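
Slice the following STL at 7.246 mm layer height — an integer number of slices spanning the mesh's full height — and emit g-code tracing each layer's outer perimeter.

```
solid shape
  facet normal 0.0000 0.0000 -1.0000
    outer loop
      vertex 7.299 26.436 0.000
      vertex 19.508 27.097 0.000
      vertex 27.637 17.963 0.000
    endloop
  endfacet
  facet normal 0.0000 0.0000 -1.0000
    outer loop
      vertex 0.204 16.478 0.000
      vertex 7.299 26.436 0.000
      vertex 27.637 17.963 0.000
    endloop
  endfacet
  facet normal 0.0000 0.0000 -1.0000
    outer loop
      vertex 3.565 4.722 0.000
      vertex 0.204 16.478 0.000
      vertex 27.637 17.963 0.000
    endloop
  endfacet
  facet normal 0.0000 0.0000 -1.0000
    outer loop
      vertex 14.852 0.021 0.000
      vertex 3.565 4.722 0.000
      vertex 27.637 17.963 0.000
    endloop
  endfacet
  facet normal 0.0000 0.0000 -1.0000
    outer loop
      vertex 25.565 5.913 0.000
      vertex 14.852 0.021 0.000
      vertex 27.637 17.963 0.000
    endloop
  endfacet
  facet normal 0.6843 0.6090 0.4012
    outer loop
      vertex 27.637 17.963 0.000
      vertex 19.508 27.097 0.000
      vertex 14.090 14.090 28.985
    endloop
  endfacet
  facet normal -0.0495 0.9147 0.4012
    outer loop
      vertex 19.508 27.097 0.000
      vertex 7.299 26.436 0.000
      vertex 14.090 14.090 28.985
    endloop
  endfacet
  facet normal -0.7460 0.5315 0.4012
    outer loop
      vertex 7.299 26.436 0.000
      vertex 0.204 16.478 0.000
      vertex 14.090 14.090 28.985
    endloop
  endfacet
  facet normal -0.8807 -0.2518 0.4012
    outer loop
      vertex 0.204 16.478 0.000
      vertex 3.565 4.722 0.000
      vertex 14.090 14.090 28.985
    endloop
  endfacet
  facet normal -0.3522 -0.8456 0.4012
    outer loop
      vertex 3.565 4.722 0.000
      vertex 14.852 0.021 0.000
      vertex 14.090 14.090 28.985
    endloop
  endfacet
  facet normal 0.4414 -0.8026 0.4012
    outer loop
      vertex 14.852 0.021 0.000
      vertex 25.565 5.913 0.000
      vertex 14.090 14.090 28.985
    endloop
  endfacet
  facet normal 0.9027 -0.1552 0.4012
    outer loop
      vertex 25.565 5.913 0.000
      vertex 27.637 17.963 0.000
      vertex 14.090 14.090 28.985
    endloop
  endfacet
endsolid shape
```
; perimeter-only toolpath
G21 ; units = mm
G90 ; absolute positioning
G28 ; home
; layer 1
G0 Z7.246
G0 X24.250 Y16.995
G1 X18.154 Y23.845
G1 X8.997 Y23.349
G1 X3.675 Y15.881
G1 X6.196 Y7.064
G1 X14.662 Y3.538
G1 X22.696 Y7.957
G1 X24.250 Y16.995
; layer 2
G0 Z14.492
G0 X20.864 Y16.026
G1 X16.799 Y20.593
G1 X10.694 Y20.263
G1 X7.147 Y15.284
G1 X8.828 Y9.406
G1 X14.471 Y7.056
G1 X19.828 Y10.002
G1 X20.864 Y16.026
; layer 3
G0 Z21.739
G0 X17.477 Y15.058
G1 X15.444 Y17.342
G1 X12.392 Y17.176
G1 X10.618 Y14.687
G1 X11.459 Y11.748
G1 X14.280 Y10.573
G1 X16.959 Y12.046
G1 X17.477 Y15.058
M2 ; end

The solid is a regular 7-sided pyramid, base circumscribed radius ≈ 14.1 mm, apex at z ≈ 29 mm. Slicing at Δz = 7.246 mm — 4 equal slices spanning the solid's height, so layer i sits at z = i·h/4 — gives 3 non-empty perimeters. Each is a 7-segment closed polygon; G0 lifts to the layer z and rapids to the start vertex, then G1 traces the edges. The cross-section shrinks linearly with z (the slice at the apex is degenerate and omitted).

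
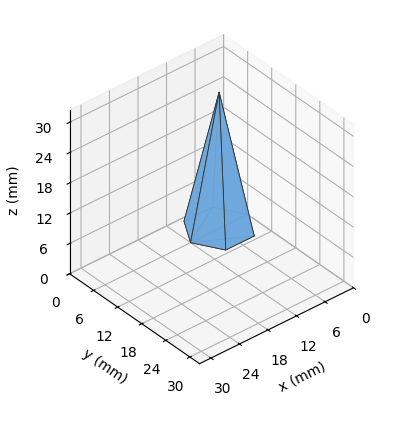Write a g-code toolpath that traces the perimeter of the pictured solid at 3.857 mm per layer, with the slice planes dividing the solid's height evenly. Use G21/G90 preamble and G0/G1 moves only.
Reading the render: the shape is a regular 6-sided pyramid, base circumscribed radius ≈ 6 mm, apex at z ≈ 27 mm (dimensions read to the nearest mm from the axis ticks). For the g-code, the solid's height is divided into equal slices at the stated Δz and each level perimeter traced with G1 moves after a G0 lift.

; perimeter-only toolpath
G21 ; units = mm
G90 ; absolute positioning
G28 ; home
; layer 1
G0 Z3.857
G0 X11.143 Y6.000
G1 X8.571 Y10.454
G1 X3.429 Y10.454
G1 X0.857 Y6.000
G1 X3.429 Y1.546
G1 X8.571 Y1.546
G1 X11.143 Y6.000
; layer 2
G0 Z7.714
G0 X10.286 Y6.000
G1 X8.143 Y9.711
G1 X3.857 Y9.711
G1 X1.714 Y6.000
G1 X3.857 Y2.289
G1 X8.143 Y2.289
G1 X10.286 Y6.000
; layer 3
G0 Z11.571
G0 X9.429 Y6.000
G1 X7.714 Y8.969
G1 X4.286 Y8.969
G1 X2.571 Y6.000
G1 X4.286 Y3.031
G1 X7.714 Y3.031
G1 X9.429 Y6.000
; layer 4
G0 Z15.429
G0 X8.571 Y6.000
G1 X7.286 Y8.227
G1 X4.714 Y8.227
G1 X3.429 Y6.000
G1 X4.714 Y3.773
G1 X7.286 Y3.773
G1 X8.571 Y6.000
; layer 5
G0 Z19.286
G0 X7.714 Y6.000
G1 X6.857 Y7.485
G1 X5.143 Y7.485
G1 X4.286 Y6.000
G1 X5.143 Y4.515
G1 X6.857 Y4.515
G1 X7.714 Y6.000
; layer 6
G0 Z23.143
G0 X6.857 Y6.000
G1 X6.429 Y6.742
G1 X5.571 Y6.742
G1 X5.143 Y6.000
G1 X5.571 Y5.258
G1 X6.429 Y5.258
G1 X6.857 Y6.000
M2 ; end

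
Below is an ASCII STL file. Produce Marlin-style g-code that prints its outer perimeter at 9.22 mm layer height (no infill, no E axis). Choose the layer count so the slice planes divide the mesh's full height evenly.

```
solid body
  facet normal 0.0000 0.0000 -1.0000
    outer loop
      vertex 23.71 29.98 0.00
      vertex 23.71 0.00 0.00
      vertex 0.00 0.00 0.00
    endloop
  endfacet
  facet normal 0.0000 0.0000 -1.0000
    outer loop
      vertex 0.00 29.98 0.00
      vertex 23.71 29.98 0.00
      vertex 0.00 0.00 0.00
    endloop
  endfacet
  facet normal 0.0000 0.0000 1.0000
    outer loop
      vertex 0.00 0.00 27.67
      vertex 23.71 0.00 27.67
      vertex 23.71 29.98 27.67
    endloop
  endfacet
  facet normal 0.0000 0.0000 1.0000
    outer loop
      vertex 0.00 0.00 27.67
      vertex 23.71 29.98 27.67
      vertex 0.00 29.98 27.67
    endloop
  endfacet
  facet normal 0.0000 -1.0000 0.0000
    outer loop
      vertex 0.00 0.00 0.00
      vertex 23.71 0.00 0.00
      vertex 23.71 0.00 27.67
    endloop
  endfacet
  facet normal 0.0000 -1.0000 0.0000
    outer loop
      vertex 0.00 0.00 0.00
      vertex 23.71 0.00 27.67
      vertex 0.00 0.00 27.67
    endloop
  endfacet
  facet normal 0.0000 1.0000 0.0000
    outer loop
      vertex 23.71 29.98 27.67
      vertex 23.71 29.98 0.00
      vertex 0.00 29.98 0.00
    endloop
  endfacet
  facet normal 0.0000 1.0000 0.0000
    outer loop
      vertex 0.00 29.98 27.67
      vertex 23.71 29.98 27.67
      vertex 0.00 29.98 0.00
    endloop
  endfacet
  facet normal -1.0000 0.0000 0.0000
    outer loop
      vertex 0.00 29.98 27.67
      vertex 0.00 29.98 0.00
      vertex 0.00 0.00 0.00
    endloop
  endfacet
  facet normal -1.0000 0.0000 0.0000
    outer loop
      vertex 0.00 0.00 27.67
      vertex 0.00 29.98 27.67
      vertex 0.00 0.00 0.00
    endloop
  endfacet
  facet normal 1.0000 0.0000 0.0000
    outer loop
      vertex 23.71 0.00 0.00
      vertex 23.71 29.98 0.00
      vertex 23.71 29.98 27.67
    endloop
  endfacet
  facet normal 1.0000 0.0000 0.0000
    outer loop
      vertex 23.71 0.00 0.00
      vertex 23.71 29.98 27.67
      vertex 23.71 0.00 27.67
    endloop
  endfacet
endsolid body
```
; perimeter-only toolpath
G21 ; units = mm
G90 ; absolute positioning
G28 ; home
; layer 1
G0 Z9.22
G0 X0.00 Y0.00
G1 X23.71 Y0.00
G1 X23.71 Y29.98
G1 X0.00 Y29.98
G1 X0.00 Y0.00
; layer 2
G0 Z18.45
G0 X0.00 Y0.00
G1 X23.71 Y0.00
G1 X23.71 Y29.98
G1 X0.00 Y29.98
G1 X0.00 Y0.00
; layer 3
G0 Z27.67
G0 X0.00 Y0.00
G1 X23.71 Y0.00
G1 X23.71 Y29.98
G1 X0.00 Y29.98
G1 X0.00 Y0.00
M2 ; end

The solid is a rectangular box, roughly 23.7 × 30 mm footprint and 27.7 mm tall. Slicing at Δz = 9.22 mm — 3 equal slices spanning the solid's height, so layer i sits at z = i·h/3 — gives 3 non-empty perimeters. Each is a 4-segment closed polygon; G0 lifts to the layer z and rapids to the start vertex, then G1 traces the edges.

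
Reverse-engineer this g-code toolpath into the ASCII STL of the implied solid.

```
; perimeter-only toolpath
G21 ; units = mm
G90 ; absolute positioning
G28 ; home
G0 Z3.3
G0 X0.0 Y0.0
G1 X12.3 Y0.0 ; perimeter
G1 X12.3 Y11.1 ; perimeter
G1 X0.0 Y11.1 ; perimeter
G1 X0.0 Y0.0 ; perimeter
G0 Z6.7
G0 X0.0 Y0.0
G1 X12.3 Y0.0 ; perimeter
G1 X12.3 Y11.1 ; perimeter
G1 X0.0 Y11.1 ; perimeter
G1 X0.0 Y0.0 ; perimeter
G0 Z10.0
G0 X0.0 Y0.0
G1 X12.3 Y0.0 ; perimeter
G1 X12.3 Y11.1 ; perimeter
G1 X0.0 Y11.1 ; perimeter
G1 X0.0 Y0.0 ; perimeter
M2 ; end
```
solid part
  facet normal 0.0000 0.0000 -1.0000
    outer loop
      vertex 12.3 11.1 0.0
      vertex 12.3 0.0 0.0
      vertex 0.0 0.0 0.0
    endloop
  endfacet
  facet normal 0.0000 0.0000 -1.0000
    outer loop
      vertex 0.0 11.1 0.0
      vertex 12.3 11.1 0.0
      vertex 0.0 0.0 0.0
    endloop
  endfacet
  facet normal 0.0000 0.0000 1.0000
    outer loop
      vertex 0.0 0.0 10.0
      vertex 12.3 0.0 10.0
      vertex 12.3 11.1 10.0
    endloop
  endfacet
  facet normal 0.0000 0.0000 1.0000
    outer loop
      vertex 0.0 0.0 10.0
      vertex 12.3 11.1 10.0
      vertex 0.0 11.1 10.0
    endloop
  endfacet
  facet normal 0.0000 -1.0000 0.0000
    outer loop
      vertex 0.0 0.0 0.0
      vertex 12.3 0.0 0.0
      vertex 12.3 0.0 10.0
    endloop
  endfacet
  facet normal 0.0000 -1.0000 0.0000
    outer loop
      vertex 0.0 0.0 0.0
      vertex 12.3 0.0 10.0
      vertex 0.0 0.0 10.0
    endloop
  endfacet
  facet normal 0.0000 1.0000 0.0000
    outer loop
      vertex 12.3 11.1 10.0
      vertex 12.3 11.1 0.0
      vertex 0.0 11.1 0.0
    endloop
  endfacet
  facet normal 0.0000 1.0000 0.0000
    outer loop
      vertex 0.0 11.1 10.0
      vertex 12.3 11.1 10.0
      vertex 0.0 11.1 0.0
    endloop
  endfacet
  facet normal -1.0000 0.0000 0.0000
    outer loop
      vertex 0.0 11.1 10.0
      vertex 0.0 11.1 0.0
      vertex 0.0 0.0 0.0
    endloop
  endfacet
  facet normal -1.0000 0.0000 0.0000
    outer loop
      vertex 0.0 0.0 10.0
      vertex 0.0 11.1 10.0
      vertex 0.0 0.0 0.0
    endloop
  endfacet
  facet normal 1.0000 0.0000 0.0000
    outer loop
      vertex 12.3 0.0 0.0
      vertex 12.3 11.1 0.0
      vertex 12.3 11.1 10.0
    endloop
  endfacet
  facet normal 1.0000 0.0000 0.0000
    outer loop
      vertex 12.3 0.0 0.0
      vertex 12.3 11.1 10.0
      vertex 12.3 0.0 10.0
    endloop
  endfacet
endsolid part

The G0 Z moves step by Δz≈3.3 mm. Every layer's G1 loop is the same polygon, so the solid is a straight extrusion of it from z=0 to z≈10. Closing with flat bottom and top caps and triangulating gives 12 facets — a rectangular box, roughly 12.3 × 11.1 mm footprint and 10 mm tall.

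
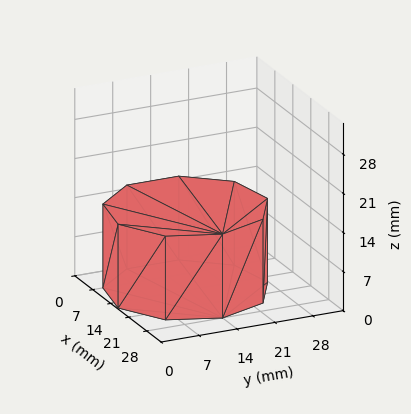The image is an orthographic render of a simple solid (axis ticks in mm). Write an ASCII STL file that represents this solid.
Reading the render: the shape is a regular 9-sided prism (a cylinder approximated with 9 flat sides), circumscribed radius ≈ 14 mm, height ≈ 15 mm (dimensions read to the nearest mm from the axis ticks). For the STL, each face is triangulated and given an outward normal.

solid part
  facet normal 0.0000 0.0000 -1.0000
    outer loop
      vertex 16.43 27.79 0.00
      vertex 24.72 23.00 0.00
      vertex 28.00 14.00 0.00
    endloop
  endfacet
  facet normal 0.0000 0.0000 -1.0000
    outer loop
      vertex 7.00 26.12 0.00
      vertex 16.43 27.79 0.00
      vertex 28.00 14.00 0.00
    endloop
  endfacet
  facet normal 0.0000 0.0000 -1.0000
    outer loop
      vertex 0.84 18.79 0.00
      vertex 7.00 26.12 0.00
      vertex 28.00 14.00 0.00
    endloop
  endfacet
  facet normal 0.0000 0.0000 -1.0000
    outer loop
      vertex 0.84 9.21 0.00
      vertex 0.84 18.79 0.00
      vertex 28.00 14.00 0.00
    endloop
  endfacet
  facet normal 0.0000 0.0000 -1.0000
    outer loop
      vertex 7.00 1.88 0.00
      vertex 0.84 9.21 0.00
      vertex 28.00 14.00 0.00
    endloop
  endfacet
  facet normal 0.0000 0.0000 -1.0000
    outer loop
      vertex 16.43 0.21 0.00
      vertex 7.00 1.88 0.00
      vertex 28.00 14.00 0.00
    endloop
  endfacet
  facet normal 0.0000 0.0000 -1.0000
    outer loop
      vertex 24.72 5.00 0.00
      vertex 16.43 0.21 0.00
      vertex 28.00 14.00 0.00
    endloop
  endfacet
  facet normal 0.0000 0.0000 1.0000
    outer loop
      vertex 28.00 14.00 15.00
      vertex 24.72 23.00 15.00
      vertex 16.43 27.79 15.00
    endloop
  endfacet
  facet normal 0.0000 0.0000 1.0000
    outer loop
      vertex 28.00 14.00 15.00
      vertex 16.43 27.79 15.00
      vertex 7.00 26.12 15.00
    endloop
  endfacet
  facet normal 0.0000 0.0000 1.0000
    outer loop
      vertex 28.00 14.00 15.00
      vertex 7.00 26.12 15.00
      vertex 0.84 18.79 15.00
    endloop
  endfacet
  facet normal 0.0000 0.0000 1.0000
    outer loop
      vertex 28.00 14.00 15.00
      vertex 0.84 18.79 15.00
      vertex 0.84 9.21 15.00
    endloop
  endfacet
  facet normal 0.0000 0.0000 1.0000
    outer loop
      vertex 28.00 14.00 15.00
      vertex 0.84 9.21 15.00
      vertex 7.00 1.88 15.00
    endloop
  endfacet
  facet normal 0.0000 0.0000 1.0000
    outer loop
      vertex 28.00 14.00 15.00
      vertex 7.00 1.88 15.00
      vertex 16.43 0.21 15.00
    endloop
  endfacet
  facet normal 0.0000 0.0000 1.0000
    outer loop
      vertex 28.00 14.00 15.00
      vertex 16.43 0.21 15.00
      vertex 24.72 5.00 15.00
    endloop
  endfacet
  facet normal 0.9395 0.3424 0.0000
    outer loop
      vertex 28.00 14.00 0.00
      vertex 24.72 23.00 0.00
      vertex 24.72 23.00 15.00
    endloop
  endfacet
  facet normal 0.9395 0.3424 0.0000
    outer loop
      vertex 28.00 14.00 0.00
      vertex 24.72 23.00 15.00
      vertex 28.00 14.00 15.00
    endloop
  endfacet
  facet normal 0.5003 0.8659 0.0000
    outer loop
      vertex 24.72 23.00 0.00
      vertex 16.43 27.79 0.00
      vertex 16.43 27.79 15.00
    endloop
  endfacet
  facet normal 0.5003 0.8659 0.0000
    outer loop
      vertex 24.72 23.00 0.00
      vertex 16.43 27.79 15.00
      vertex 24.72 23.00 15.00
    endloop
  endfacet
  facet normal -0.1744 0.9847 0.0000
    outer loop
      vertex 16.43 27.79 0.00
      vertex 7.00 26.12 0.00
      vertex 7.00 26.12 15.00
    endloop
  endfacet
  facet normal -0.1744 0.9847 0.0000
    outer loop
      vertex 16.43 27.79 0.00
      vertex 7.00 26.12 15.00
      vertex 16.43 27.79 15.00
    endloop
  endfacet
  facet normal -0.7656 0.6434 0.0000
    outer loop
      vertex 7.00 26.12 0.00
      vertex 0.84 18.79 0.00
      vertex 0.84 18.79 15.00
    endloop
  endfacet
  facet normal -0.7656 0.6434 0.0000
    outer loop
      vertex 7.00 26.12 0.00
      vertex 0.84 18.79 15.00
      vertex 7.00 26.12 15.00
    endloop
  endfacet
  facet normal -1.0000 0.0000 0.0000
    outer loop
      vertex 0.84 18.79 0.00
      vertex 0.84 9.21 0.00
      vertex 0.84 9.21 15.00
    endloop
  endfacet
  facet normal -1.0000 0.0000 0.0000
    outer loop
      vertex 0.84 18.79 0.00
      vertex 0.84 9.21 15.00
      vertex 0.84 18.79 15.00
    endloop
  endfacet
  facet normal -0.7656 -0.6434 0.0000
    outer loop
      vertex 0.84 9.21 0.00
      vertex 7.00 1.88 0.00
      vertex 7.00 1.88 15.00
    endloop
  endfacet
  facet normal -0.7656 -0.6434 0.0000
    outer loop
      vertex 0.84 9.21 0.00
      vertex 7.00 1.88 15.00
      vertex 0.84 9.21 15.00
    endloop
  endfacet
  facet normal -0.1744 -0.9847 0.0000
    outer loop
      vertex 7.00 1.88 0.00
      vertex 16.43 0.21 0.00
      vertex 16.43 0.21 15.00
    endloop
  endfacet
  facet normal -0.1744 -0.9847 0.0000
    outer loop
      vertex 7.00 1.88 0.00
      vertex 16.43 0.21 15.00
      vertex 7.00 1.88 15.00
    endloop
  endfacet
  facet normal 0.5003 -0.8659 0.0000
    outer loop
      vertex 16.43 0.21 0.00
      vertex 24.72 5.00 0.00
      vertex 24.72 5.00 15.00
    endloop
  endfacet
  facet normal 0.5003 -0.8659 0.0000
    outer loop
      vertex 16.43 0.21 0.00
      vertex 24.72 5.00 15.00
      vertex 16.43 0.21 15.00
    endloop
  endfacet
  facet normal 0.9395 -0.3424 0.0000
    outer loop
      vertex 24.72 5.00 0.00
      vertex 28.00 14.00 0.00
      vertex 28.00 14.00 15.00
    endloop
  endfacet
  facet normal 0.9395 -0.3424 0.0000
    outer loop
      vertex 24.72 5.00 0.00
      vertex 28.00 14.00 15.00
      vertex 24.72 5.00 15.00
    endloop
  endfacet
endsolid part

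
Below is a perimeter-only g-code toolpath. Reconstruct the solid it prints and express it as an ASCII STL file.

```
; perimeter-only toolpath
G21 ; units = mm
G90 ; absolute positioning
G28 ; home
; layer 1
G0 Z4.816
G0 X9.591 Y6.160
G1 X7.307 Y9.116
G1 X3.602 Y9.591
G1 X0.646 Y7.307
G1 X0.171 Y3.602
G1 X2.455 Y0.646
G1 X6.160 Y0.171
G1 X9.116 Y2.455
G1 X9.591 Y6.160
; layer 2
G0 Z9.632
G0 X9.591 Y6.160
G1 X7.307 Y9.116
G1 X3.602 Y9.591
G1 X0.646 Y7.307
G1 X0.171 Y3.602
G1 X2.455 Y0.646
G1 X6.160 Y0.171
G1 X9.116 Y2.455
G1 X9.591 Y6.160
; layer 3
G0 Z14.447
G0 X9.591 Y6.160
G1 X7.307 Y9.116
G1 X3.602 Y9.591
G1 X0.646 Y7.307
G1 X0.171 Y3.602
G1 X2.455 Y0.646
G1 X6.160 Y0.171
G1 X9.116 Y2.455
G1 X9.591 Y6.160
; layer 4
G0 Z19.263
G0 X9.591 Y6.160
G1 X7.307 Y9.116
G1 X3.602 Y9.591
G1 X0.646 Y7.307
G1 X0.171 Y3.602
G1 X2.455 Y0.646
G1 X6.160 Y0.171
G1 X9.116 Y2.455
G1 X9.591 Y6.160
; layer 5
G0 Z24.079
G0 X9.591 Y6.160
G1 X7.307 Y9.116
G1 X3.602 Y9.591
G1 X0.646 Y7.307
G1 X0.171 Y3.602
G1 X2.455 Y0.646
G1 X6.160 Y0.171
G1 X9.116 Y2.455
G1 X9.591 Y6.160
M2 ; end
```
solid part
  facet normal 0.0000 0.0000 -1.0000
    outer loop
      vertex 3.602 9.591 0.000
      vertex 7.307 9.116 0.000
      vertex 9.591 6.160 0.000
    endloop
  endfacet
  facet normal 0.0000 0.0000 -1.0000
    outer loop
      vertex 0.646 7.307 0.000
      vertex 3.602 9.591 0.000
      vertex 9.591 6.160 0.000
    endloop
  endfacet
  facet normal 0.0000 0.0000 -1.0000
    outer loop
      vertex 0.171 3.602 0.000
      vertex 0.646 7.307 0.000
      vertex 9.591 6.160 0.000
    endloop
  endfacet
  facet normal 0.0000 0.0000 -1.0000
    outer loop
      vertex 2.455 0.646 0.000
      vertex 0.171 3.602 0.000
      vertex 9.591 6.160 0.000
    endloop
  endfacet
  facet normal 0.0000 0.0000 -1.0000
    outer loop
      vertex 6.160 0.171 0.000
      vertex 2.455 0.646 0.000
      vertex 9.591 6.160 0.000
    endloop
  endfacet
  facet normal 0.0000 0.0000 -1.0000
    outer loop
      vertex 9.116 2.455 0.000
      vertex 6.160 0.171 0.000
      vertex 9.591 6.160 0.000
    endloop
  endfacet
  facet normal 0.0000 0.0000 1.0000
    outer loop
      vertex 9.591 6.160 24.079
      vertex 7.307 9.116 24.079
      vertex 3.602 9.591 24.079
    endloop
  endfacet
  facet normal 0.0000 0.0000 1.0000
    outer loop
      vertex 9.591 6.160 24.079
      vertex 3.602 9.591 24.079
      vertex 0.646 7.307 24.079
    endloop
  endfacet
  facet normal 0.0000 0.0000 1.0000
    outer loop
      vertex 9.591 6.160 24.079
      vertex 0.646 7.307 24.079
      vertex 0.171 3.602 24.079
    endloop
  endfacet
  facet normal 0.0000 0.0000 1.0000
    outer loop
      vertex 9.591 6.160 24.079
      vertex 0.171 3.602 24.079
      vertex 2.455 0.646 24.079
    endloop
  endfacet
  facet normal 0.0000 0.0000 1.0000
    outer loop
      vertex 9.591 6.160 24.079
      vertex 2.455 0.646 24.079
      vertex 6.160 0.171 24.079
    endloop
  endfacet
  facet normal 0.0000 0.0000 1.0000
    outer loop
      vertex 9.591 6.160 24.079
      vertex 6.160 0.171 24.079
      vertex 9.116 2.455 24.079
    endloop
  endfacet
  facet normal 0.7913 0.6114 0.0000
    outer loop
      vertex 9.591 6.160 0.000
      vertex 7.307 9.116 0.000
      vertex 7.307 9.116 24.079
    endloop
  endfacet
  facet normal 0.7913 0.6114 0.0000
    outer loop
      vertex 9.591 6.160 0.000
      vertex 7.307 9.116 24.079
      vertex 9.591 6.160 24.079
    endloop
  endfacet
  facet normal 0.1272 0.9919 0.0000
    outer loop
      vertex 7.307 9.116 0.000
      vertex 3.602 9.591 0.000
      vertex 3.602 9.591 24.079
    endloop
  endfacet
  facet normal 0.1272 0.9919 0.0000
    outer loop
      vertex 7.307 9.116 0.000
      vertex 3.602 9.591 24.079
      vertex 7.307 9.116 24.079
    endloop
  endfacet
  facet normal -0.6114 0.7913 0.0000
    outer loop
      vertex 3.602 9.591 0.000
      vertex 0.646 7.307 0.000
      vertex 0.646 7.307 24.079
    endloop
  endfacet
  facet normal -0.6114 0.7913 0.0000
    outer loop
      vertex 3.602 9.591 0.000
      vertex 0.646 7.307 24.079
      vertex 3.602 9.591 24.079
    endloop
  endfacet
  facet normal -0.9919 0.1272 0.0000
    outer loop
      vertex 0.646 7.307 0.000
      vertex 0.171 3.602 0.000
      vertex 0.171 3.602 24.079
    endloop
  endfacet
  facet normal -0.9919 0.1272 0.0000
    outer loop
      vertex 0.646 7.307 0.000
      vertex 0.171 3.602 24.079
      vertex 0.646 7.307 24.079
    endloop
  endfacet
  facet normal -0.7913 -0.6114 0.0000
    outer loop
      vertex 0.171 3.602 0.000
      vertex 2.455 0.646 0.000
      vertex 2.455 0.646 24.079
    endloop
  endfacet
  facet normal -0.7913 -0.6114 0.0000
    outer loop
      vertex 0.171 3.602 0.000
      vertex 2.455 0.646 24.079
      vertex 0.171 3.602 24.079
    endloop
  endfacet
  facet normal -0.1272 -0.9919 0.0000
    outer loop
      vertex 2.455 0.646 0.000
      vertex 6.160 0.171 0.000
      vertex 6.160 0.171 24.079
    endloop
  endfacet
  facet normal -0.1272 -0.9919 0.0000
    outer loop
      vertex 2.455 0.646 0.000
      vertex 6.160 0.171 24.079
      vertex 2.455 0.646 24.079
    endloop
  endfacet
  facet normal 0.6114 -0.7913 0.0000
    outer loop
      vertex 6.160 0.171 0.000
      vertex 9.116 2.455 0.000
      vertex 9.116 2.455 24.079
    endloop
  endfacet
  facet normal 0.6114 -0.7913 0.0000
    outer loop
      vertex 6.160 0.171 0.000
      vertex 9.116 2.455 24.079
      vertex 6.160 0.171 24.079
    endloop
  endfacet
  facet normal 0.9919 -0.1272 0.0000
    outer loop
      vertex 9.116 2.455 0.000
      vertex 9.591 6.160 0.000
      vertex 9.591 6.160 24.079
    endloop
  endfacet
  facet normal 0.9919 -0.1272 0.0000
    outer loop
      vertex 9.116 2.455 0.000
      vertex 9.591 6.160 24.079
      vertex 9.116 2.455 24.079
    endloop
  endfacet
endsolid part

The G0 Z moves step by Δz≈4.816 mm. Every layer's G1 loop is the same polygon, so the solid is a straight extrusion of it from z=0 to z≈24.1. Closing with flat bottom and top caps and triangulating gives 28 facets — a regular 8-sided prism (a cylinder approximated with 8 flat sides), circumscribed radius ≈ 4.88 mm, height ≈ 24.1 mm.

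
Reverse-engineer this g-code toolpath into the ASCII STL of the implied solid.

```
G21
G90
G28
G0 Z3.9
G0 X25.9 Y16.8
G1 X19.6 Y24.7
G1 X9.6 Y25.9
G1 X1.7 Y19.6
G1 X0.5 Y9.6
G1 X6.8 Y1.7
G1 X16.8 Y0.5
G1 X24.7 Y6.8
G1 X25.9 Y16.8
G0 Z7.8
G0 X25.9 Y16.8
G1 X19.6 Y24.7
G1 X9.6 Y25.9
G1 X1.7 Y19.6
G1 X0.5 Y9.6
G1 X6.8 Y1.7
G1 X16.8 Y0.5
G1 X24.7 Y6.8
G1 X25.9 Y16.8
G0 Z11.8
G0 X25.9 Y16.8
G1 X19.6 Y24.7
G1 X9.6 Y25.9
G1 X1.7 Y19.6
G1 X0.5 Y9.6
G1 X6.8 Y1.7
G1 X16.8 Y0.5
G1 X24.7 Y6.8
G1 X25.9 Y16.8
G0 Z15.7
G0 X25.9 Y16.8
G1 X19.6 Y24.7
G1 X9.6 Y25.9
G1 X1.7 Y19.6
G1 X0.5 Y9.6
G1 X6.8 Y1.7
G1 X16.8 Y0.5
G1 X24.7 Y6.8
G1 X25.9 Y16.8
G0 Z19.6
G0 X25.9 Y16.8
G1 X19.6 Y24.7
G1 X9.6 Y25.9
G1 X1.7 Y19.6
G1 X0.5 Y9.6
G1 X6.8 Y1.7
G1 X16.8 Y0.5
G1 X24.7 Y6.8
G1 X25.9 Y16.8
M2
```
solid part
  facet normal 0.0000 0.0000 -1.0000
    outer loop
      vertex 9.6 25.9 0.0
      vertex 19.6 24.7 0.0
      vertex 25.9 16.8 0.0
    endloop
  endfacet
  facet normal 0.0000 0.0000 -1.0000
    outer loop
      vertex 1.7 19.6 0.0
      vertex 9.6 25.9 0.0
      vertex 25.9 16.8 0.0
    endloop
  endfacet
  facet normal 0.0000 0.0000 -1.0000
    outer loop
      vertex 0.5 9.6 0.0
      vertex 1.7 19.6 0.0
      vertex 25.9 16.8 0.0
    endloop
  endfacet
  facet normal 0.0000 0.0000 -1.0000
    outer loop
      vertex 6.8 1.7 0.0
      vertex 0.5 9.6 0.0
      vertex 25.9 16.8 0.0
    endloop
  endfacet
  facet normal 0.0000 0.0000 -1.0000
    outer loop
      vertex 16.8 0.5 0.0
      vertex 6.8 1.7 0.0
      vertex 25.9 16.8 0.0
    endloop
  endfacet
  facet normal 0.0000 0.0000 -1.0000
    outer loop
      vertex 24.7 6.8 0.0
      vertex 16.8 0.5 0.0
      vertex 25.9 16.8 0.0
    endloop
  endfacet
  facet normal 0.0000 0.0000 1.0000
    outer loop
      vertex 25.9 16.8 19.6
      vertex 19.6 24.7 19.6
      vertex 9.6 25.9 19.6
    endloop
  endfacet
  facet normal 0.0000 0.0000 1.0000
    outer loop
      vertex 25.9 16.8 19.6
      vertex 9.6 25.9 19.6
      vertex 1.7 19.6 19.6
    endloop
  endfacet
  facet normal 0.0000 0.0000 1.0000
    outer loop
      vertex 25.9 16.8 19.6
      vertex 1.7 19.6 19.6
      vertex 0.5 9.6 19.6
    endloop
  endfacet
  facet normal 0.0000 0.0000 1.0000
    outer loop
      vertex 25.9 16.8 19.6
      vertex 0.5 9.6 19.6
      vertex 6.8 1.7 19.6
    endloop
  endfacet
  facet normal 0.0000 0.0000 1.0000
    outer loop
      vertex 25.9 16.8 19.6
      vertex 6.8 1.7 19.6
      vertex 16.8 0.5 19.6
    endloop
  endfacet
  facet normal 0.0000 0.0000 1.0000
    outer loop
      vertex 25.9 16.8 19.6
      vertex 16.8 0.5 19.6
      vertex 24.7 6.8 19.6
    endloop
  endfacet
  facet normal 0.7818 0.6235 0.0000
    outer loop
      vertex 25.9 16.8 0.0
      vertex 19.6 24.7 0.0
      vertex 19.6 24.7 19.6
    endloop
  endfacet
  facet normal 0.7818 0.6235 0.0000
    outer loop
      vertex 25.9 16.8 0.0
      vertex 19.6 24.7 19.6
      vertex 25.9 16.8 19.6
    endloop
  endfacet
  facet normal 0.1191 0.9929 0.0000
    outer loop
      vertex 19.6 24.7 0.0
      vertex 9.6 25.9 0.0
      vertex 9.6 25.9 19.6
    endloop
  endfacet
  facet normal 0.1191 0.9929 0.0000
    outer loop
      vertex 19.6 24.7 0.0
      vertex 9.6 25.9 19.6
      vertex 19.6 24.7 19.6
    endloop
  endfacet
  facet normal -0.6235 0.7818 0.0000
    outer loop
      vertex 9.6 25.9 0.0
      vertex 1.7 19.6 0.0
      vertex 1.7 19.6 19.6
    endloop
  endfacet
  facet normal -0.6235 0.7818 0.0000
    outer loop
      vertex 9.6 25.9 0.0
      vertex 1.7 19.6 19.6
      vertex 9.6 25.9 19.6
    endloop
  endfacet
  facet normal -0.9929 0.1191 0.0000
    outer loop
      vertex 1.7 19.6 0.0
      vertex 0.5 9.6 0.0
      vertex 0.5 9.6 19.6
    endloop
  endfacet
  facet normal -0.9929 0.1191 0.0000
    outer loop
      vertex 1.7 19.6 0.0
      vertex 0.5 9.6 19.6
      vertex 1.7 19.6 19.6
    endloop
  endfacet
  facet normal -0.7818 -0.6235 0.0000
    outer loop
      vertex 0.5 9.6 0.0
      vertex 6.8 1.7 0.0
      vertex 6.8 1.7 19.6
    endloop
  endfacet
  facet normal -0.7818 -0.6235 0.0000
    outer loop
      vertex 0.5 9.6 0.0
      vertex 6.8 1.7 19.6
      vertex 0.5 9.6 19.6
    endloop
  endfacet
  facet normal -0.1191 -0.9929 0.0000
    outer loop
      vertex 6.8 1.7 0.0
      vertex 16.8 0.5 0.0
      vertex 16.8 0.5 19.6
    endloop
  endfacet
  facet normal -0.1191 -0.9929 0.0000
    outer loop
      vertex 6.8 1.7 0.0
      vertex 16.8 0.5 19.6
      vertex 6.8 1.7 19.6
    endloop
  endfacet
  facet normal 0.6235 -0.7818 0.0000
    outer loop
      vertex 16.8 0.5 0.0
      vertex 24.7 6.8 0.0
      vertex 24.7 6.8 19.6
    endloop
  endfacet
  facet normal 0.6235 -0.7818 0.0000
    outer loop
      vertex 16.8 0.5 0.0
      vertex 24.7 6.8 19.6
      vertex 16.8 0.5 19.6
    endloop
  endfacet
  facet normal 0.9929 -0.1191 0.0000
    outer loop
      vertex 24.7 6.8 0.0
      vertex 25.9 16.8 0.0
      vertex 25.9 16.8 19.6
    endloop
  endfacet
  facet normal 0.9929 -0.1191 0.0000
    outer loop
      vertex 24.7 6.8 0.0
      vertex 25.9 16.8 19.6
      vertex 24.7 6.8 19.6
    endloop
  endfacet
endsolid part

The G0 Z moves step by Δz≈3.9 mm. Every layer's G1 loop is the same polygon, so the solid is a straight extrusion of it from z=0 to z≈19.6. Closing with flat bottom and top caps and triangulating gives 28 facets — a regular 8-sided prism (a cylinder approximated with 8 flat sides), circumscribed radius ≈ 13.2 mm, height ≈ 19.6 mm.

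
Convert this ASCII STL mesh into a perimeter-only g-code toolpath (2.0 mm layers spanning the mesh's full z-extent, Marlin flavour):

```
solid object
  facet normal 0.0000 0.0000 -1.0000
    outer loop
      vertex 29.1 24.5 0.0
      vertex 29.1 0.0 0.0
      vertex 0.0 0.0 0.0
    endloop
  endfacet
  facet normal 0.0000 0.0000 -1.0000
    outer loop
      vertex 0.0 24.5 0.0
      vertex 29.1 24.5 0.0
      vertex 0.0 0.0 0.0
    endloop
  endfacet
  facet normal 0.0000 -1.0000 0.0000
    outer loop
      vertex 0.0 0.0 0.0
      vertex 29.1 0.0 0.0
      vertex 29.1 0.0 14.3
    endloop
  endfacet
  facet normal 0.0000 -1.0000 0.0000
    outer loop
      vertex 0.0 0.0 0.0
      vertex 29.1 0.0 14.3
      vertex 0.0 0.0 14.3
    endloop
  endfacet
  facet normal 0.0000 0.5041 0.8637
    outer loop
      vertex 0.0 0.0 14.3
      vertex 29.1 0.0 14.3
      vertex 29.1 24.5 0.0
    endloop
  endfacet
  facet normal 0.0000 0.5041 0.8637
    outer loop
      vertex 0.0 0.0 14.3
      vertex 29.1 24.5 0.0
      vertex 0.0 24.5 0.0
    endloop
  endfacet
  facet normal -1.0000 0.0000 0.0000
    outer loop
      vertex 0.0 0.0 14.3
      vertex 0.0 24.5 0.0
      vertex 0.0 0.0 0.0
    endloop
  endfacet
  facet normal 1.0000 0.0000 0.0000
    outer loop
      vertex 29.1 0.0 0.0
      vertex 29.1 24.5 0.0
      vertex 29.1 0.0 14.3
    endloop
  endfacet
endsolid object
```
; perimeter-only toolpath
G21 ; units = mm
G90 ; absolute positioning
G28 ; home
; layer 1
G0 Z2.0
G0 X0.0 Y0.0
G1 X29.1 Y0.0
G1 X29.1 Y21.0
G1 X0.0 Y21.0
G1 X0.0 Y0.0
; layer 2
G0 Z4.1
G0 X0.0 Y0.0
G1 X29.1 Y0.0
G1 X29.1 Y17.5
G1 X0.0 Y17.5
G1 X0.0 Y0.0
; layer 3
G0 Z6.1
G0 X0.0 Y0.0
G1 X29.1 Y0.0
G1 X29.1 Y14.0
G1 X0.0 Y14.0
G1 X0.0 Y0.0
; layer 4
G0 Z8.2
G0 X0.0 Y0.0
G1 X29.1 Y0.0
G1 X29.1 Y10.5
G1 X0.0 Y10.5
G1 X0.0 Y0.0
; layer 5
G0 Z10.2
G0 X0.0 Y0.0
G1 X29.1 Y0.0
G1 X29.1 Y7.0
G1 X0.0 Y7.0
G1 X0.0 Y0.0
; layer 6
G0 Z12.3
G0 X0.0 Y0.0
G1 X29.1 Y0.0
G1 X29.1 Y3.5
G1 X0.0 Y3.5
G1 X0.0 Y0.0
M2 ; end

The solid is a wedge (ramp): 29.1 × 24.5 mm base, rising to 14.3 mm along the y=0 edge and sloping linearly to z=0 at y=24.5. Slicing at Δz = 2.0 mm — 7 equal slices spanning the solid's height, so layer i sits at z = i·h/7 — gives 6 non-empty perimeters. Each is a 4-segment closed polygon; G0 lifts to the layer z and rapids to the start vertex, then G1 traces the edges. The cross-section shrinks linearly with z (the slice at the apex is degenerate and omitted).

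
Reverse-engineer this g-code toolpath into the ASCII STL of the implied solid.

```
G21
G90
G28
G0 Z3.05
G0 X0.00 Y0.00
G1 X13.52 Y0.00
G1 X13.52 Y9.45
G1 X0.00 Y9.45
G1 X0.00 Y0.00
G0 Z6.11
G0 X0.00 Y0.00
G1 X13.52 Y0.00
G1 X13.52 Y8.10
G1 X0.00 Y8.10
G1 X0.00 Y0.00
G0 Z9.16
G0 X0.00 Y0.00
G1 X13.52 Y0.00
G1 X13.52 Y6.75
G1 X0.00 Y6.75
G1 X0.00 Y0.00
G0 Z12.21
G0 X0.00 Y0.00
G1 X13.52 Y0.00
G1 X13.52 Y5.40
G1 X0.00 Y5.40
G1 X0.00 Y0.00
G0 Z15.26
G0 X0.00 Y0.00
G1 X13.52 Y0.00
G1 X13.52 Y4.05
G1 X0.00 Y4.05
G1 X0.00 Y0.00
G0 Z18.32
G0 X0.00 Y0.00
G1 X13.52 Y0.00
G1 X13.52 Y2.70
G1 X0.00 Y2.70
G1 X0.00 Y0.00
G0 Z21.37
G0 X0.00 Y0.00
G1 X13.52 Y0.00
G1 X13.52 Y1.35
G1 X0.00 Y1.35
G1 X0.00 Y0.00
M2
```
solid part
  facet normal 0.0000 0.0000 -1.0000
    outer loop
      vertex 13.52 10.80 0.00
      vertex 13.52 0.00 0.00
      vertex 0.00 0.00 0.00
    endloop
  endfacet
  facet normal 0.0000 0.0000 -1.0000
    outer loop
      vertex 0.00 10.80 0.00
      vertex 13.52 10.80 0.00
      vertex 0.00 0.00 0.00
    endloop
  endfacet
  facet normal 0.0000 -1.0000 0.0000
    outer loop
      vertex 0.00 0.00 0.00
      vertex 13.52 0.00 0.00
      vertex 13.52 0.00 24.42
    endloop
  endfacet
  facet normal 0.0000 -1.0000 0.0000
    outer loop
      vertex 0.00 0.00 0.00
      vertex 13.52 0.00 24.42
      vertex 0.00 0.00 24.42
    endloop
  endfacet
  facet normal 0.0000 0.9146 0.4045
    outer loop
      vertex 0.00 0.00 24.42
      vertex 13.52 0.00 24.42
      vertex 13.52 10.80 0.00
    endloop
  endfacet
  facet normal 0.0000 0.9146 0.4045
    outer loop
      vertex 0.00 0.00 24.42
      vertex 13.52 10.80 0.00
      vertex 0.00 10.80 0.00
    endloop
  endfacet
  facet normal -1.0000 0.0000 0.0000
    outer loop
      vertex 0.00 0.00 24.42
      vertex 0.00 10.80 0.00
      vertex 0.00 0.00 0.00
    endloop
  endfacet
  facet normal 1.0000 0.0000 0.0000
    outer loop
      vertex 13.52 0.00 0.00
      vertex 13.52 10.80 0.00
      vertex 13.52 0.00 24.42
    endloop
  endfacet
endsolid part

The G0 Z moves step by Δz≈3.05 mm. The G1 loops shrink linearly with z, so the solid tapers from its base footprint up to z≈24.4. Closing with a flat bottom cap and the tapered top and triangulating gives 8 facets — a wedge (ramp): 13.5 × 10.8 mm base, rising to 24.4 mm along the y=0 edge and sloping linearly to z=0 at y=10.8.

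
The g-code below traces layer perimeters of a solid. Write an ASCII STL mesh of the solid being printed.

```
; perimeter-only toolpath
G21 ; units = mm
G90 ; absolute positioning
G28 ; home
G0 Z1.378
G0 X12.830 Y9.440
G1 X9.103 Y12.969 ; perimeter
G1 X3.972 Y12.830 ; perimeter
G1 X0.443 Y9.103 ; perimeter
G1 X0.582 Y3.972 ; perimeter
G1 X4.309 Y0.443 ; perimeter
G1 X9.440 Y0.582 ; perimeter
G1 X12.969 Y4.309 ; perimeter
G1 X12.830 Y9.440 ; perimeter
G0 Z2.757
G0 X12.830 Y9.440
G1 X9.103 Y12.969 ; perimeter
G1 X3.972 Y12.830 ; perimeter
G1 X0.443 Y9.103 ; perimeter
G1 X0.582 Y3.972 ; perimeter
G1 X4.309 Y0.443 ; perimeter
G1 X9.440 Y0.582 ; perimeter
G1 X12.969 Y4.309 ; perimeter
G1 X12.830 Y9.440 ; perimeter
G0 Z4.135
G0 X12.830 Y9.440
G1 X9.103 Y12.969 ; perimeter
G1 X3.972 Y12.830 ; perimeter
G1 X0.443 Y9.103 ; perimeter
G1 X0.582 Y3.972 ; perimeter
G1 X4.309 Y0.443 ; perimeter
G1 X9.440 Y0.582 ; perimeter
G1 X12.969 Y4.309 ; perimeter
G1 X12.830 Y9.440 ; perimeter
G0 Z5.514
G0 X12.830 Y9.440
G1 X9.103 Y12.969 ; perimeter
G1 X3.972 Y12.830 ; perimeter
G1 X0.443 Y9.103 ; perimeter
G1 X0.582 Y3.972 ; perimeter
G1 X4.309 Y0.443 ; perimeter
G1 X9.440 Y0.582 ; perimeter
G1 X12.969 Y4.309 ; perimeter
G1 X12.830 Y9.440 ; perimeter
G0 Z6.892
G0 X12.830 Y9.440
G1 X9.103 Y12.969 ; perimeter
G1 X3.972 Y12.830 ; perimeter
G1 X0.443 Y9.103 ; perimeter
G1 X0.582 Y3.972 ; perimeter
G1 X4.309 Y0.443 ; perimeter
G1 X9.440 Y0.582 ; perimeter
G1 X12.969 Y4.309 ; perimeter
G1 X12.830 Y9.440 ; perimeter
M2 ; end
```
solid part
  facet normal 0.0000 0.0000 -1.0000
    outer loop
      vertex 3.972 12.830 0.000
      vertex 9.103 12.969 0.000
      vertex 12.830 9.440 0.000
    endloop
  endfacet
  facet normal 0.0000 0.0000 -1.0000
    outer loop
      vertex 0.443 9.103 0.000
      vertex 3.972 12.830 0.000
      vertex 12.830 9.440 0.000
    endloop
  endfacet
  facet normal 0.0000 0.0000 -1.0000
    outer loop
      vertex 0.582 3.972 0.000
      vertex 0.443 9.103 0.000
      vertex 12.830 9.440 0.000
    endloop
  endfacet
  facet normal 0.0000 0.0000 -1.0000
    outer loop
      vertex 4.309 0.443 0.000
      vertex 0.582 3.972 0.000
      vertex 12.830 9.440 0.000
    endloop
  endfacet
  facet normal 0.0000 0.0000 -1.0000
    outer loop
      vertex 9.440 0.582 0.000
      vertex 4.309 0.443 0.000
      vertex 12.830 9.440 0.000
    endloop
  endfacet
  facet normal 0.0000 0.0000 -1.0000
    outer loop
      vertex 12.969 4.309 0.000
      vertex 9.440 0.582 0.000
      vertex 12.830 9.440 0.000
    endloop
  endfacet
  facet normal 0.0000 0.0000 1.0000
    outer loop
      vertex 12.830 9.440 6.892
      vertex 9.103 12.969 6.892
      vertex 3.972 12.830 6.892
    endloop
  endfacet
  facet normal 0.0000 0.0000 1.0000
    outer loop
      vertex 12.830 9.440 6.892
      vertex 3.972 12.830 6.892
      vertex 0.443 9.103 6.892
    endloop
  endfacet
  facet normal 0.0000 0.0000 1.0000
    outer loop
      vertex 12.830 9.440 6.892
      vertex 0.443 9.103 6.892
      vertex 0.582 3.972 6.892
    endloop
  endfacet
  facet normal 0.0000 0.0000 1.0000
    outer loop
      vertex 12.830 9.440 6.892
      vertex 0.582 3.972 6.892
      vertex 4.309 0.443 6.892
    endloop
  endfacet
  facet normal 0.0000 0.0000 1.0000
    outer loop
      vertex 12.830 9.440 6.892
      vertex 4.309 0.443 6.892
      vertex 9.440 0.582 6.892
    endloop
  endfacet
  facet normal 0.0000 0.0000 1.0000
    outer loop
      vertex 12.830 9.440 6.892
      vertex 9.440 0.582 6.892
      vertex 12.969 4.309 6.892
    endloop
  endfacet
  facet normal 0.6876 0.7261 0.0000
    outer loop
      vertex 12.830 9.440 0.000
      vertex 9.103 12.969 0.000
      vertex 9.103 12.969 6.892
    endloop
  endfacet
  facet normal 0.6876 0.7261 0.0000
    outer loop
      vertex 12.830 9.440 0.000
      vertex 9.103 12.969 6.892
      vertex 12.830 9.440 6.892
    endloop
  endfacet
  facet normal -0.0271 0.9996 0.0000
    outer loop
      vertex 9.103 12.969 0.000
      vertex 3.972 12.830 0.000
      vertex 3.972 12.830 6.892
    endloop
  endfacet
  facet normal -0.0271 0.9996 0.0000
    outer loop
      vertex 9.103 12.969 0.000
      vertex 3.972 12.830 6.892
      vertex 9.103 12.969 6.892
    endloop
  endfacet
  facet normal -0.7261 0.6876 0.0000
    outer loop
      vertex 3.972 12.830 0.000
      vertex 0.443 9.103 0.000
      vertex 0.443 9.103 6.892
    endloop
  endfacet
  facet normal -0.7261 0.6876 0.0000
    outer loop
      vertex 3.972 12.830 0.000
      vertex 0.443 9.103 6.892
      vertex 3.972 12.830 6.892
    endloop
  endfacet
  facet normal -0.9996 -0.0271 0.0000
    outer loop
      vertex 0.443 9.103 0.000
      vertex 0.582 3.972 0.000
      vertex 0.582 3.972 6.892
    endloop
  endfacet
  facet normal -0.9996 -0.0271 0.0000
    outer loop
      vertex 0.443 9.103 0.000
      vertex 0.582 3.972 6.892
      vertex 0.443 9.103 6.892
    endloop
  endfacet
  facet normal -0.6876 -0.7261 0.0000
    outer loop
      vertex 0.582 3.972 0.000
      vertex 4.309 0.443 0.000
      vertex 4.309 0.443 6.892
    endloop
  endfacet
  facet normal -0.6876 -0.7261 0.0000
    outer loop
      vertex 0.582 3.972 0.000
      vertex 4.309 0.443 6.892
      vertex 0.582 3.972 6.892
    endloop
  endfacet
  facet normal 0.0271 -0.9996 0.0000
    outer loop
      vertex 4.309 0.443 0.000
      vertex 9.440 0.582 0.000
      vertex 9.440 0.582 6.892
    endloop
  endfacet
  facet normal 0.0271 -0.9996 0.0000
    outer loop
      vertex 4.309 0.443 0.000
      vertex 9.440 0.582 6.892
      vertex 4.309 0.443 6.892
    endloop
  endfacet
  facet normal 0.7261 -0.6876 0.0000
    outer loop
      vertex 9.440 0.582 0.000
      vertex 12.969 4.309 0.000
      vertex 12.969 4.309 6.892
    endloop
  endfacet
  facet normal 0.7261 -0.6876 0.0000
    outer loop
      vertex 9.440 0.582 0.000
      vertex 12.969 4.309 6.892
      vertex 9.440 0.582 6.892
    endloop
  endfacet
  facet normal 0.9996 0.0271 0.0000
    outer loop
      vertex 12.969 4.309 0.000
      vertex 12.830 9.440 0.000
      vertex 12.830 9.440 6.892
    endloop
  endfacet
  facet normal 0.9996 0.0271 0.0000
    outer loop
      vertex 12.969 4.309 0.000
      vertex 12.830 9.440 6.892
      vertex 12.969 4.309 6.892
    endloop
  endfacet
endsolid part

The G0 Z moves step by Δz≈1.378 mm. Every layer's G1 loop is the same polygon, so the solid is a straight extrusion of it from z=0 to z≈6.89. Closing with flat bottom and top caps and triangulating gives 28 facets — a regular 8-sided prism (a cylinder approximated with 8 flat sides), circumscribed radius ≈ 6.71 mm, height ≈ 6.89 mm.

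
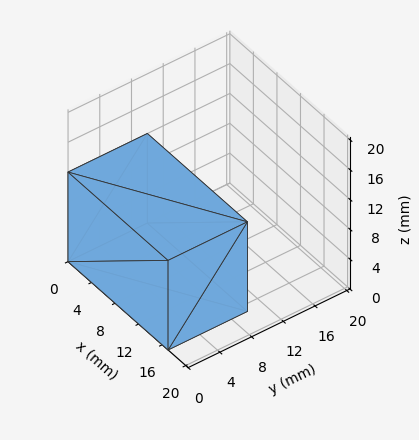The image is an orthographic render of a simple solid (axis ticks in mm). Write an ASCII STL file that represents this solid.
Reading the render: the shape is a rectangular box, roughly 17 × 10 mm footprint and 12 mm tall (dimensions read to the nearest mm from the axis ticks). For the STL, each face is triangulated and given an outward normal.

solid part
  facet normal 0.0000 0.0000 -1.0000
    outer loop
      vertex 17.0 10.0 0.0
      vertex 17.0 0.0 0.0
      vertex 0.0 0.0 0.0
    endloop
  endfacet
  facet normal 0.0000 0.0000 -1.0000
    outer loop
      vertex 0.0 10.0 0.0
      vertex 17.0 10.0 0.0
      vertex 0.0 0.0 0.0
    endloop
  endfacet
  facet normal 0.0000 0.0000 1.0000
    outer loop
      vertex 0.0 0.0 12.0
      vertex 17.0 0.0 12.0
      vertex 17.0 10.0 12.0
    endloop
  endfacet
  facet normal 0.0000 0.0000 1.0000
    outer loop
      vertex 0.0 0.0 12.0
      vertex 17.0 10.0 12.0
      vertex 0.0 10.0 12.0
    endloop
  endfacet
  facet normal 0.0000 -1.0000 0.0000
    outer loop
      vertex 0.0 0.0 0.0
      vertex 17.0 0.0 0.0
      vertex 17.0 0.0 12.0
    endloop
  endfacet
  facet normal 0.0000 -1.0000 0.0000
    outer loop
      vertex 0.0 0.0 0.0
      vertex 17.0 0.0 12.0
      vertex 0.0 0.0 12.0
    endloop
  endfacet
  facet normal 0.0000 1.0000 0.0000
    outer loop
      vertex 17.0 10.0 12.0
      vertex 17.0 10.0 0.0
      vertex 0.0 10.0 0.0
    endloop
  endfacet
  facet normal 0.0000 1.0000 0.0000
    outer loop
      vertex 0.0 10.0 12.0
      vertex 17.0 10.0 12.0
      vertex 0.0 10.0 0.0
    endloop
  endfacet
  facet normal -1.0000 0.0000 0.0000
    outer loop
      vertex 0.0 10.0 12.0
      vertex 0.0 10.0 0.0
      vertex 0.0 0.0 0.0
    endloop
  endfacet
  facet normal -1.0000 0.0000 0.0000
    outer loop
      vertex 0.0 0.0 12.0
      vertex 0.0 10.0 12.0
      vertex 0.0 0.0 0.0
    endloop
  endfacet
  facet normal 1.0000 0.0000 0.0000
    outer loop
      vertex 17.0 0.0 0.0
      vertex 17.0 10.0 0.0
      vertex 17.0 10.0 12.0
    endloop
  endfacet
  facet normal 1.0000 0.0000 0.0000
    outer loop
      vertex 17.0 0.0 0.0
      vertex 17.0 10.0 12.0
      vertex 17.0 0.0 12.0
    endloop
  endfacet
endsolid part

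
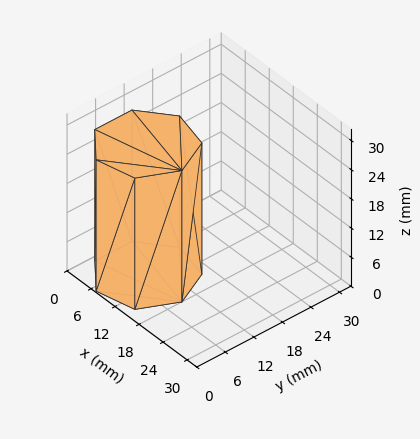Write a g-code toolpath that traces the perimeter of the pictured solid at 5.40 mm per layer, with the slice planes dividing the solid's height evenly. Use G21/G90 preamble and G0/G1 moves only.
Reading the render: the shape is a regular 7-sided prism (a cylinder approximated with 7 flat sides), circumscribed radius ≈ 9 mm, height ≈ 27 mm (dimensions read to the nearest mm from the axis ticks). For the g-code, the solid's height is divided into equal slices at the stated Δz and each level perimeter traced with G1 moves after a G0 lift.

; perimeter-only toolpath
G21 ; units = mm
G90 ; absolute positioning
G28 ; home
; layer 1
G0 Z5.40
G0 X18.00 Y9.00
G1 X14.61 Y16.04
G1 X7.00 Y17.77
G1 X0.89 Y12.90
G1 X0.89 Y5.10
G1 X7.00 Y0.23
G1 X14.61 Y1.96
G1 X18.00 Y9.00
; layer 2
G0 Z10.80
G0 X18.00 Y9.00
G1 X14.61 Y16.04
G1 X7.00 Y17.77
G1 X0.89 Y12.90
G1 X0.89 Y5.10
G1 X7.00 Y0.23
G1 X14.61 Y1.96
G1 X18.00 Y9.00
; layer 3
G0 Z16.20
G0 X18.00 Y9.00
G1 X14.61 Y16.04
G1 X7.00 Y17.77
G1 X0.89 Y12.90
G1 X0.89 Y5.10
G1 X7.00 Y0.23
G1 X14.61 Y1.96
G1 X18.00 Y9.00
; layer 4
G0 Z21.60
G0 X18.00 Y9.00
G1 X14.61 Y16.04
G1 X7.00 Y17.77
G1 X0.89 Y12.90
G1 X0.89 Y5.10
G1 X7.00 Y0.23
G1 X14.61 Y1.96
G1 X18.00 Y9.00
; layer 5
G0 Z27.00
G0 X18.00 Y9.00
G1 X14.61 Y16.04
G1 X7.00 Y17.77
G1 X0.89 Y12.90
G1 X0.89 Y5.10
G1 X7.00 Y0.23
G1 X14.61 Y1.96
G1 X18.00 Y9.00
M2 ; end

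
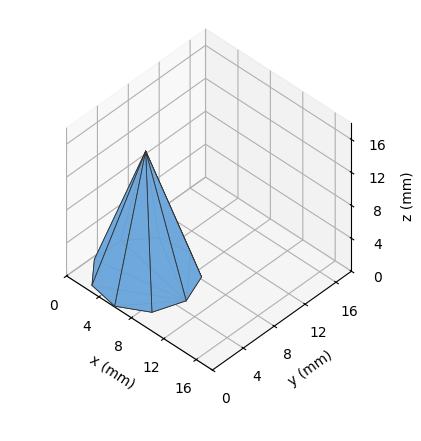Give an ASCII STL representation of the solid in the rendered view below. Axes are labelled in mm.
Reading the render: the shape is a regular 9-sided pyramid, base circumscribed radius ≈ 5 mm, apex at z ≈ 15 mm (dimensions read to the nearest mm from the axis ticks). For the STL, each face is triangulated and given an outward normal.

solid part
  facet normal 0.0000 0.0000 -1.0000
    outer loop
      vertex 5.87 9.92 0.00
      vertex 8.83 8.21 0.00
      vertex 10.00 5.00 0.00
    endloop
  endfacet
  facet normal 0.0000 0.0000 -1.0000
    outer loop
      vertex 2.50 9.33 0.00
      vertex 5.87 9.92 0.00
      vertex 10.00 5.00 0.00
    endloop
  endfacet
  facet normal 0.0000 0.0000 -1.0000
    outer loop
      vertex 0.30 6.71 0.00
      vertex 2.50 9.33 0.00
      vertex 10.00 5.00 0.00
    endloop
  endfacet
  facet normal 0.0000 0.0000 -1.0000
    outer loop
      vertex 0.30 3.29 0.00
      vertex 0.30 6.71 0.00
      vertex 10.00 5.00 0.00
    endloop
  endfacet
  facet normal 0.0000 0.0000 -1.0000
    outer loop
      vertex 2.50 0.67 0.00
      vertex 0.30 3.29 0.00
      vertex 10.00 5.00 0.00
    endloop
  endfacet
  facet normal 0.0000 0.0000 -1.0000
    outer loop
      vertex 5.87 0.08 0.00
      vertex 2.50 0.67 0.00
      vertex 10.00 5.00 0.00
    endloop
  endfacet
  facet normal 0.0000 0.0000 -1.0000
    outer loop
      vertex 8.83 1.79 0.00
      vertex 5.87 0.08 0.00
      vertex 10.00 5.00 0.00
    endloop
  endfacet
  facet normal 0.8966 0.3268 0.2989
    outer loop
      vertex 10.00 5.00 0.00
      vertex 8.83 8.21 0.00
      vertex 5.00 5.00 15.00
    endloop
  endfacet
  facet normal 0.4774 0.8264 0.2987
    outer loop
      vertex 8.83 8.21 0.00
      vertex 5.87 9.92 0.00
      vertex 5.00 5.00 15.00
    endloop
  endfacet
  facet normal -0.1646 0.9400 0.2988
    outer loop
      vertex 5.87 9.92 0.00
      vertex 2.50 9.33 0.00
      vertex 5.00 5.00 15.00
    endloop
  endfacet
  facet normal -0.7308 0.6136 0.2989
    outer loop
      vertex 2.50 9.33 0.00
      vertex 0.30 6.71 0.00
      vertex 5.00 5.00 15.00
    endloop
  endfacet
  facet normal -0.9543 0.0000 0.2990
    outer loop
      vertex 0.30 6.71 0.00
      vertex 0.30 3.29 0.00
      vertex 5.00 5.00 15.00
    endloop
  endfacet
  facet normal -0.7308 -0.6136 0.2989
    outer loop
      vertex 0.30 3.29 0.00
      vertex 2.50 0.67 0.00
      vertex 5.00 5.00 15.00
    endloop
  endfacet
  facet normal -0.1646 -0.9400 0.2988
    outer loop
      vertex 2.50 0.67 0.00
      vertex 5.87 0.08 0.00
      vertex 5.00 5.00 15.00
    endloop
  endfacet
  facet normal 0.4774 -0.8264 0.2987
    outer loop
      vertex 5.87 0.08 0.00
      vertex 8.83 1.79 0.00
      vertex 5.00 5.00 15.00
    endloop
  endfacet
  facet normal 0.8966 -0.3268 0.2989
    outer loop
      vertex 8.83 1.79 0.00
      vertex 10.00 5.00 0.00
      vertex 5.00 5.00 15.00
    endloop
  endfacet
endsolid part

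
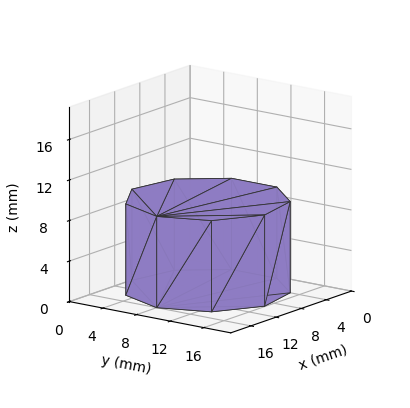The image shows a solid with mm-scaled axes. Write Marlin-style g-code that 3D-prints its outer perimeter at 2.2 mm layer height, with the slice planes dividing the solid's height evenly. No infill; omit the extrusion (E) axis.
Reading the render: the shape is a regular 9-sided prism (a cylinder approximated with 9 flat sides), circumscribed radius ≈ 8 mm, height ≈ 9 mm (dimensions read to the nearest mm from the axis ticks). For the g-code, the solid's height is divided into equal slices at the stated Δz and each level perimeter traced with G1 moves after a G0 lift.

; perimeter-only toolpath
G21 ; units = mm
G90 ; absolute positioning
G28 ; home
; layer 1
G0 Z2.2
G0 X16.0 Y8.0
G1 X14.1 Y13.1
G1 X9.4 Y15.9
G1 X4.0 Y14.9
G1 X0.5 Y10.7
G1 X0.5 Y5.3
G1 X4.0 Y1.1
G1 X9.4 Y0.1
G1 X14.1 Y2.9
G1 X16.0 Y8.0
; layer 2
G0 Z4.5
G0 X16.0 Y8.0
G1 X14.1 Y13.1
G1 X9.4 Y15.9
G1 X4.0 Y14.9
G1 X0.5 Y10.7
G1 X0.5 Y5.3
G1 X4.0 Y1.1
G1 X9.4 Y0.1
G1 X14.1 Y2.9
G1 X16.0 Y8.0
; layer 3
G0 Z6.8
G0 X16.0 Y8.0
G1 X14.1 Y13.1
G1 X9.4 Y15.9
G1 X4.0 Y14.9
G1 X0.5 Y10.7
G1 X0.5 Y5.3
G1 X4.0 Y1.1
G1 X9.4 Y0.1
G1 X14.1 Y2.9
G1 X16.0 Y8.0
; layer 4
G0 Z9.0
G0 X16.0 Y8.0
G1 X14.1 Y13.1
G1 X9.4 Y15.9
G1 X4.0 Y14.9
G1 X0.5 Y10.7
G1 X0.5 Y5.3
G1 X4.0 Y1.1
G1 X9.4 Y0.1
G1 X14.1 Y2.9
G1 X16.0 Y8.0
M2 ; end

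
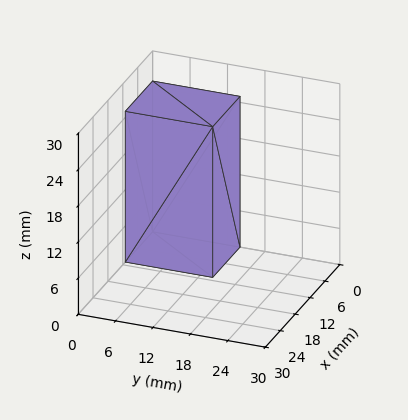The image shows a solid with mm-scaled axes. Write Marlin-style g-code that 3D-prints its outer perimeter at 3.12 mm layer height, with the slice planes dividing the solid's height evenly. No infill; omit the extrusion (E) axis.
Reading the render: the shape is a rectangular box, roughly 11 × 14 mm footprint and 25 mm tall (dimensions read to the nearest mm from the axis ticks). For the g-code, the solid's height is divided into equal slices at the stated Δz and each level perimeter traced with G1 moves after a G0 lift.

; perimeter-only toolpath
G21 ; units = mm
G90 ; absolute positioning
G28 ; home
; layer 1
G0 Z3.12
G0 X0.00 Y0.00
G1 X11.00 Y0.00
G1 X11.00 Y14.00
G1 X0.00 Y14.00
G1 X0.00 Y0.00
; layer 2
G0 Z6.25
G0 X0.00 Y0.00
G1 X11.00 Y0.00
G1 X11.00 Y14.00
G1 X0.00 Y14.00
G1 X0.00 Y0.00
; layer 3
G0 Z9.38
G0 X0.00 Y0.00
G1 X11.00 Y0.00
G1 X11.00 Y14.00
G1 X0.00 Y14.00
G1 X0.00 Y0.00
; layer 4
G0 Z12.50
G0 X0.00 Y0.00
G1 X11.00 Y0.00
G1 X11.00 Y14.00
G1 X0.00 Y14.00
G1 X0.00 Y0.00
; layer 5
G0 Z15.62
G0 X0.00 Y0.00
G1 X11.00 Y0.00
G1 X11.00 Y14.00
G1 X0.00 Y14.00
G1 X0.00 Y0.00
; layer 6
G0 Z18.75
G0 X0.00 Y0.00
G1 X11.00 Y0.00
G1 X11.00 Y14.00
G1 X0.00 Y14.00
G1 X0.00 Y0.00
; layer 7
G0 Z21.88
G0 X0.00 Y0.00
G1 X11.00 Y0.00
G1 X11.00 Y14.00
G1 X0.00 Y14.00
G1 X0.00 Y0.00
; layer 8
G0 Z25.00
G0 X0.00 Y0.00
G1 X11.00 Y0.00
G1 X11.00 Y14.00
G1 X0.00 Y14.00
G1 X0.00 Y0.00
M2 ; end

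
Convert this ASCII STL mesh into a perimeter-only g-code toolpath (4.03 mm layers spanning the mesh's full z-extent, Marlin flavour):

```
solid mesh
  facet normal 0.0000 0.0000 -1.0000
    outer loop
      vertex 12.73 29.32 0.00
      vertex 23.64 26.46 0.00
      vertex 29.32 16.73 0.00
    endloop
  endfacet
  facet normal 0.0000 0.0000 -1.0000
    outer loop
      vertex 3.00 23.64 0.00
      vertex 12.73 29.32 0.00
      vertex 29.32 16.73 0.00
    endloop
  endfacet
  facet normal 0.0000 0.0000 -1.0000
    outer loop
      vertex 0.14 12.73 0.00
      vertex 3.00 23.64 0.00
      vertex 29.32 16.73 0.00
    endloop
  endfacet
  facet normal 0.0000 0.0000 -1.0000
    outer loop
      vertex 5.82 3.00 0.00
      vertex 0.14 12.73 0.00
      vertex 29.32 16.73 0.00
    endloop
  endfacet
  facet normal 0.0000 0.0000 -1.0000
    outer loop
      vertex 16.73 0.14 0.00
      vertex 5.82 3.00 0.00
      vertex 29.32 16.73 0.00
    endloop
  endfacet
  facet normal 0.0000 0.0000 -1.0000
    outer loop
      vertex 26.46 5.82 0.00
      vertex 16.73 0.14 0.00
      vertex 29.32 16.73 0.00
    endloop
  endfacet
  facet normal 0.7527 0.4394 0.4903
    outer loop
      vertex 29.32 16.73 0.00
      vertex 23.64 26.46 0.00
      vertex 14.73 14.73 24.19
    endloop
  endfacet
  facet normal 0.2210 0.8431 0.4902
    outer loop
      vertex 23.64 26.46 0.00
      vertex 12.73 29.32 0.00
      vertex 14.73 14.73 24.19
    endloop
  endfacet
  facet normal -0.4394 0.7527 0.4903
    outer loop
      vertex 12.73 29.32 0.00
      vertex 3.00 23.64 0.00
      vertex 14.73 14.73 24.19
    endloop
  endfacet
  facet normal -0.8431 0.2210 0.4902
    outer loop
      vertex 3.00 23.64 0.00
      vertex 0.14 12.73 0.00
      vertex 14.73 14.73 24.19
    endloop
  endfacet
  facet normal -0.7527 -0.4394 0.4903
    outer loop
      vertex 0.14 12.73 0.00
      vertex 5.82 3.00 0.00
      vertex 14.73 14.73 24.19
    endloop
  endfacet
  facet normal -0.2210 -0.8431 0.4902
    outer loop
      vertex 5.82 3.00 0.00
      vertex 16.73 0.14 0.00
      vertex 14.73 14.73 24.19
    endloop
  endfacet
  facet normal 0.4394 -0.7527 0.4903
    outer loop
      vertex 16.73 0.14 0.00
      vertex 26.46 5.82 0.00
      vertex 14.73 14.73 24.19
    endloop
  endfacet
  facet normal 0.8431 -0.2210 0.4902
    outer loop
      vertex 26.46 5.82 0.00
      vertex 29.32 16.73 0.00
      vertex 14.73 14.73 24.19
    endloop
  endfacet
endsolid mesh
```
; perimeter-only toolpath
G21 ; units = mm
G90 ; absolute positioning
G28 ; home
; layer 1
G0 Z4.03
G0 X26.89 Y16.40
G1 X22.16 Y24.50
G1 X13.06 Y26.89
G1 X4.96 Y22.16
G1 X2.57 Y13.06
G1 X7.31 Y4.96
G1 X16.40 Y2.57
G1 X24.50 Y7.31
G1 X26.89 Y16.40
; layer 2
G0 Z8.06
G0 X24.46 Y16.06
G1 X20.67 Y22.55
G1 X13.40 Y24.46
G1 X6.91 Y20.67
G1 X5.00 Y13.40
G1 X8.79 Y6.91
G1 X16.06 Y5.00
G1 X22.55 Y8.79
G1 X24.46 Y16.06
; layer 3
G0 Z12.10
G0 X22.02 Y15.73
G1 X19.19 Y20.59
G1 X13.73 Y22.02
G1 X8.87 Y19.19
G1 X7.44 Y13.73
G1 X10.28 Y8.87
G1 X15.73 Y7.44
G1 X20.59 Y10.28
G1 X22.02 Y15.73
; layer 4
G0 Z16.13
G0 X19.59 Y15.40
G1 X17.70 Y18.64
G1 X14.06 Y19.59
G1 X10.82 Y17.70
G1 X9.87 Y14.06
G1 X11.76 Y10.82
G1 X15.40 Y9.87
G1 X18.64 Y11.76
G1 X19.59 Y15.40
; layer 5
G0 Z20.16
G0 X17.16 Y15.06
G1 X16.21 Y16.68
G1 X14.40 Y17.16
G1 X12.78 Y16.21
G1 X12.30 Y14.40
G1 X13.25 Y12.78
G1 X15.06 Y12.30
G1 X16.68 Y13.25
G1 X17.16 Y15.06
M2 ; end

The solid is a regular 8-sided pyramid, base circumscribed radius ≈ 14.7 mm, apex at z ≈ 24.2 mm. Slicing at Δz = 4.03 mm — 6 equal slices spanning the solid's height, so layer i sits at z = i·h/6 — gives 5 non-empty perimeters. Each is a 8-segment closed polygon; G0 lifts to the layer z and rapids to the start vertex, then G1 traces the edges. The cross-section shrinks linearly with z (the slice at the apex is degenerate and omitted).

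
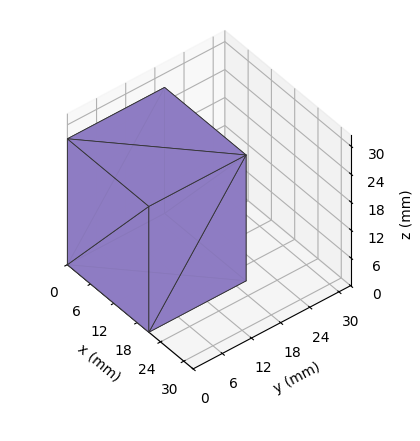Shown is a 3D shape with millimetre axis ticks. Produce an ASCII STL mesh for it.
Reading the render: the shape is a rectangular box, roughly 21 × 20 mm footprint and 27 mm tall (dimensions read to the nearest mm from the axis ticks). For the STL, each face is triangulated and given an outward normal.

solid part
  facet normal 0.0000 0.0000 -1.0000
    outer loop
      vertex 21.000 20.000 0.000
      vertex 21.000 0.000 0.000
      vertex 0.000 0.000 0.000
    endloop
  endfacet
  facet normal 0.0000 0.0000 -1.0000
    outer loop
      vertex 0.000 20.000 0.000
      vertex 21.000 20.000 0.000
      vertex 0.000 0.000 0.000
    endloop
  endfacet
  facet normal 0.0000 0.0000 1.0000
    outer loop
      vertex 0.000 0.000 27.000
      vertex 21.000 0.000 27.000
      vertex 21.000 20.000 27.000
    endloop
  endfacet
  facet normal 0.0000 0.0000 1.0000
    outer loop
      vertex 0.000 0.000 27.000
      vertex 21.000 20.000 27.000
      vertex 0.000 20.000 27.000
    endloop
  endfacet
  facet normal 0.0000 -1.0000 0.0000
    outer loop
      vertex 0.000 0.000 0.000
      vertex 21.000 0.000 0.000
      vertex 21.000 0.000 27.000
    endloop
  endfacet
  facet normal 0.0000 -1.0000 0.0000
    outer loop
      vertex 0.000 0.000 0.000
      vertex 21.000 0.000 27.000
      vertex 0.000 0.000 27.000
    endloop
  endfacet
  facet normal 0.0000 1.0000 0.0000
    outer loop
      vertex 21.000 20.000 27.000
      vertex 21.000 20.000 0.000
      vertex 0.000 20.000 0.000
    endloop
  endfacet
  facet normal 0.0000 1.0000 0.0000
    outer loop
      vertex 0.000 20.000 27.000
      vertex 21.000 20.000 27.000
      vertex 0.000 20.000 0.000
    endloop
  endfacet
  facet normal -1.0000 0.0000 0.0000
    outer loop
      vertex 0.000 20.000 27.000
      vertex 0.000 20.000 0.000
      vertex 0.000 0.000 0.000
    endloop
  endfacet
  facet normal -1.0000 0.0000 0.0000
    outer loop
      vertex 0.000 0.000 27.000
      vertex 0.000 20.000 27.000
      vertex 0.000 0.000 0.000
    endloop
  endfacet
  facet normal 1.0000 0.0000 0.0000
    outer loop
      vertex 21.000 0.000 0.000
      vertex 21.000 20.000 0.000
      vertex 21.000 20.000 27.000
    endloop
  endfacet
  facet normal 1.0000 0.0000 0.0000
    outer loop
      vertex 21.000 0.000 0.000
      vertex 21.000 20.000 27.000
      vertex 21.000 0.000 27.000
    endloop
  endfacet
endsolid part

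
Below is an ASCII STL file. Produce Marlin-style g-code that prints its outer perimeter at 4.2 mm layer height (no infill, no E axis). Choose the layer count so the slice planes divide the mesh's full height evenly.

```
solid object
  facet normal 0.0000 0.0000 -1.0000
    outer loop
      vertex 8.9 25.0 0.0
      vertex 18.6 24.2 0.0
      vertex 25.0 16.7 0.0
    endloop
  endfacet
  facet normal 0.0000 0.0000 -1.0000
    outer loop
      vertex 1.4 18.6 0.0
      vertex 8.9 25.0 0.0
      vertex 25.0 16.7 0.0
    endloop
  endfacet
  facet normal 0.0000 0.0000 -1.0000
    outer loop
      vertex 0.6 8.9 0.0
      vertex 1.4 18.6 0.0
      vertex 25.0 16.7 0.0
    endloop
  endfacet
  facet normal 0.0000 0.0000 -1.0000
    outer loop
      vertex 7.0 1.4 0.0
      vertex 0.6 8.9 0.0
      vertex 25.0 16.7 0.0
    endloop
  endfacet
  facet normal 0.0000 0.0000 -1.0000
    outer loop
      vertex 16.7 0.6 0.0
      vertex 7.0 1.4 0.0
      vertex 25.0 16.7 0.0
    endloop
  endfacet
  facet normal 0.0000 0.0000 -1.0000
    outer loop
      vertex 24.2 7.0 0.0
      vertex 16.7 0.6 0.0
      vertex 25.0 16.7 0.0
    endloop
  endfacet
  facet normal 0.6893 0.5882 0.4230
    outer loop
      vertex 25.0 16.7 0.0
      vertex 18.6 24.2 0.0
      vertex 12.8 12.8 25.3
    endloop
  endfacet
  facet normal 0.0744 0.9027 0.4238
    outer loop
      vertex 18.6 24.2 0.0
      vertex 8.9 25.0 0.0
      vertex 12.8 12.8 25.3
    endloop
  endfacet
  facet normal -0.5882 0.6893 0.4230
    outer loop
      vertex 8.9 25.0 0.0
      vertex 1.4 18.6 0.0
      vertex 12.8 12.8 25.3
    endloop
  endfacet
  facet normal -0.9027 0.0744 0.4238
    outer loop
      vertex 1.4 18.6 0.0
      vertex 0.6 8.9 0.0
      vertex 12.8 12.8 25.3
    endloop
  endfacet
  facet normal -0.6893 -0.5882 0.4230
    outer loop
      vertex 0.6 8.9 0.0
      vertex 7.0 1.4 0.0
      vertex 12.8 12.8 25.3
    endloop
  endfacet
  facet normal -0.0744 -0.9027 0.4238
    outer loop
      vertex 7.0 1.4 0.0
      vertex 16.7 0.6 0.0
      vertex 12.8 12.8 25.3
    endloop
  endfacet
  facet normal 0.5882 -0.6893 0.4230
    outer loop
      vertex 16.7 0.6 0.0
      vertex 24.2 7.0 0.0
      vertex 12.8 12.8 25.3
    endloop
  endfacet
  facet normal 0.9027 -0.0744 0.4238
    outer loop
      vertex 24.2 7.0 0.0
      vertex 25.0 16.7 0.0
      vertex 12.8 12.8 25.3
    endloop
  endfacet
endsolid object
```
; perimeter-only toolpath
G21 ; units = mm
G90 ; absolute positioning
G28 ; home
; layer 1
G0 Z4.2
G0 X23.0 Y16.0
G1 X17.6 Y22.3
G1 X9.6 Y23.0
G1 X3.3 Y17.6
G1 X2.6 Y9.6
G1 X8.0 Y3.3
G1 X16.0 Y2.6
G1 X22.3 Y8.0
G1 X23.0 Y16.0
; layer 2
G0 Z8.4
G0 X20.9 Y15.4
G1 X16.7 Y20.4
G1 X10.2 Y20.9
G1 X5.2 Y16.7
G1 X4.7 Y10.2
G1 X8.9 Y5.2
G1 X15.4 Y4.7
G1 X20.4 Y8.9
G1 X20.9 Y15.4
; layer 3
G0 Z12.7
G0 X18.9 Y14.8
G1 X15.7 Y18.5
G1 X10.9 Y18.9
G1 X7.1 Y15.7
G1 X6.7 Y10.9
G1 X9.9 Y7.1
G1 X14.8 Y6.7
G1 X18.5 Y9.9
G1 X18.9 Y14.8
; layer 4
G0 Z16.9
G0 X16.9 Y14.1
G1 X14.7 Y16.6
G1 X11.5 Y16.9
G1 X9.0 Y14.7
G1 X8.7 Y11.5
G1 X10.9 Y9.0
G1 X14.1 Y8.7
G1 X16.6 Y10.9
G1 X16.9 Y14.1
; layer 5
G0 Z21.1
G0 X14.8 Y13.5
G1 X13.8 Y14.7
G1 X12.2 Y14.8
G1 X10.9 Y13.8
G1 X10.8 Y12.2
G1 X11.8 Y10.9
G1 X13.5 Y10.8
G1 X14.7 Y11.8
G1 X14.8 Y13.5
M2 ; end

The solid is a regular 8-sided pyramid, base circumscribed radius ≈ 12.8 mm, apex at z ≈ 25.3 mm. Slicing at Δz = 4.2 mm — 6 equal slices spanning the solid's height, so layer i sits at z = i·h/6 — gives 5 non-empty perimeters. Each is a 8-segment closed polygon; G0 lifts to the layer z and rapids to the start vertex, then G1 traces the edges. The cross-section shrinks linearly with z (the slice at the apex is degenerate and omitted).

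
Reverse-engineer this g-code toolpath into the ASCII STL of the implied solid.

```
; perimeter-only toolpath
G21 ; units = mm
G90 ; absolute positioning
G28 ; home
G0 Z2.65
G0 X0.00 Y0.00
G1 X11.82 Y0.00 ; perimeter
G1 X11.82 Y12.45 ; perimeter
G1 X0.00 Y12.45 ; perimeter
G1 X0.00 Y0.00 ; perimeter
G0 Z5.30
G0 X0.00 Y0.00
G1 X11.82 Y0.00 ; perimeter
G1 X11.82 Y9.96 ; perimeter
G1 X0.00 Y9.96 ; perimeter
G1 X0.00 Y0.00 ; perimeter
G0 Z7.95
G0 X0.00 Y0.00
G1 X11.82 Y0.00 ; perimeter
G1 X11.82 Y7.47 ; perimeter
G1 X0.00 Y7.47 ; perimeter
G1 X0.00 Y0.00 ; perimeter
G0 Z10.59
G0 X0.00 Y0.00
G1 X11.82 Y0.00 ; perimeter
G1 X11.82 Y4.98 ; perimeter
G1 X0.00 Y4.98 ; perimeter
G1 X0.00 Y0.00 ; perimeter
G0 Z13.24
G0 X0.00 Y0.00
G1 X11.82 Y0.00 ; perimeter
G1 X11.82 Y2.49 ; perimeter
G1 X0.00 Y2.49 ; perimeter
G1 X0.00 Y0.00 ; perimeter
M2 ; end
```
solid part
  facet normal 0.0000 0.0000 -1.0000
    outer loop
      vertex 11.82 14.94 0.00
      vertex 11.82 0.00 0.00
      vertex 0.00 0.00 0.00
    endloop
  endfacet
  facet normal 0.0000 0.0000 -1.0000
    outer loop
      vertex 0.00 14.94 0.00
      vertex 11.82 14.94 0.00
      vertex 0.00 0.00 0.00
    endloop
  endfacet
  facet normal 0.0000 -1.0000 0.0000
    outer loop
      vertex 0.00 0.00 0.00
      vertex 11.82 0.00 0.00
      vertex 11.82 0.00 15.89
    endloop
  endfacet
  facet normal 0.0000 -1.0000 0.0000
    outer loop
      vertex 0.00 0.00 0.00
      vertex 11.82 0.00 15.89
      vertex 0.00 0.00 15.89
    endloop
  endfacet
  facet normal 0.0000 0.7285 0.6850
    outer loop
      vertex 0.00 0.00 15.89
      vertex 11.82 0.00 15.89
      vertex 11.82 14.94 0.00
    endloop
  endfacet
  facet normal 0.0000 0.7285 0.6850
    outer loop
      vertex 0.00 0.00 15.89
      vertex 11.82 14.94 0.00
      vertex 0.00 14.94 0.00
    endloop
  endfacet
  facet normal -1.0000 0.0000 0.0000
    outer loop
      vertex 0.00 0.00 15.89
      vertex 0.00 14.94 0.00
      vertex 0.00 0.00 0.00
    endloop
  endfacet
  facet normal 1.0000 0.0000 0.0000
    outer loop
      vertex 11.82 0.00 0.00
      vertex 11.82 14.94 0.00
      vertex 11.82 0.00 15.89
    endloop
  endfacet
endsolid part

The G0 Z moves step by Δz≈2.65 mm. The G1 loops shrink linearly with z, so the solid tapers from its base footprint up to z≈15.9. Closing with a flat bottom cap and the tapered top and triangulating gives 8 facets — a wedge (ramp): 11.8 × 14.9 mm base, rising to 15.9 mm along the y=0 edge and sloping linearly to z=0 at y=14.9.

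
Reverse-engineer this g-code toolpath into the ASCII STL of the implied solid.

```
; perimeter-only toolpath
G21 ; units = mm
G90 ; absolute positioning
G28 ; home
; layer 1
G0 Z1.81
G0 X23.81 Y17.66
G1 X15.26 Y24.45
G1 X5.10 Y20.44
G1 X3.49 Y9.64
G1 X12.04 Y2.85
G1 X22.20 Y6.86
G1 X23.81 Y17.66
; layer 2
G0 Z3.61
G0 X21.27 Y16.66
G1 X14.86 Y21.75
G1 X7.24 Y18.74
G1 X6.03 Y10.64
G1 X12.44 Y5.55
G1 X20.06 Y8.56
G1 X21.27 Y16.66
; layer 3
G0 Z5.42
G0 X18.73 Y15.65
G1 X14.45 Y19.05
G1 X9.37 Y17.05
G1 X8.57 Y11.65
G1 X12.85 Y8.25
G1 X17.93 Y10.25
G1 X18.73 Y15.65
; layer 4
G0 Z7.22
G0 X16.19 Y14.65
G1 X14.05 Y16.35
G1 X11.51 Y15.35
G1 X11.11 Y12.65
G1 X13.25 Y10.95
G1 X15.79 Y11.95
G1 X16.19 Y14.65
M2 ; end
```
solid part
  facet normal 0.0000 0.0000 -1.0000
    outer loop
      vertex 2.96 22.14 0.00
      vertex 15.66 27.15 0.00
      vertex 26.35 18.66 0.00
    endloop
  endfacet
  facet normal 0.0000 0.0000 -1.0000
    outer loop
      vertex 0.95 8.64 0.00
      vertex 2.96 22.14 0.00
      vertex 26.35 18.66 0.00
    endloop
  endfacet
  facet normal 0.0000 0.0000 -1.0000
    outer loop
      vertex 11.64 0.15 0.00
      vertex 0.95 8.64 0.00
      vertex 26.35 18.66 0.00
    endloop
  endfacet
  facet normal 0.0000 0.0000 -1.0000
    outer loop
      vertex 24.34 5.16 0.00
      vertex 11.64 0.15 0.00
      vertex 26.35 18.66 0.00
    endloop
  endfacet
  facet normal 0.3775 0.4753 0.7947
    outer loop
      vertex 26.35 18.66 0.00
      vertex 15.66 27.15 0.00
      vertex 13.65 13.65 9.03
    endloop
  endfacet
  facet normal -0.2228 0.5647 0.7947
    outer loop
      vertex 15.66 27.15 0.00
      vertex 2.96 22.14 0.00
      vertex 13.65 13.65 9.03
    endloop
  endfacet
  facet normal -0.6003 0.0894 0.7947
    outer loop
      vertex 2.96 22.14 0.00
      vertex 0.95 8.64 0.00
      vertex 13.65 13.65 9.03
    endloop
  endfacet
  facet normal -0.3775 -0.4753 0.7947
    outer loop
      vertex 0.95 8.64 0.00
      vertex 11.64 0.15 0.00
      vertex 13.65 13.65 9.03
    endloop
  endfacet
  facet normal 0.2228 -0.5647 0.7947
    outer loop
      vertex 11.64 0.15 0.00
      vertex 24.34 5.16 0.00
      vertex 13.65 13.65 9.03
    endloop
  endfacet
  facet normal 0.6003 -0.0894 0.7947
    outer loop
      vertex 24.34 5.16 0.00
      vertex 26.35 18.66 0.00
      vertex 13.65 13.65 9.03
    endloop
  endfacet
endsolid part

The G0 Z moves step by Δz≈1.81 mm. The G1 loops shrink linearly with z, so the solid tapers from its base footprint up to z≈9.03. Closing with a flat bottom cap and the tapered top and triangulating gives 10 facets — a regular 6-sided pyramid, base circumscribed radius ≈ 13.7 mm, apex at z ≈ 9.03 mm.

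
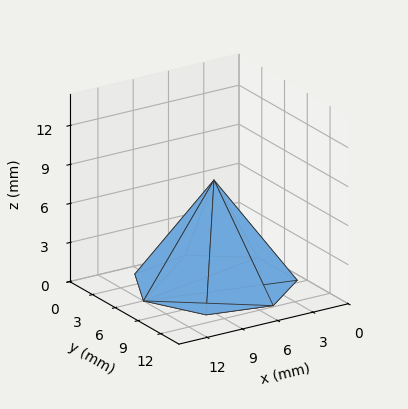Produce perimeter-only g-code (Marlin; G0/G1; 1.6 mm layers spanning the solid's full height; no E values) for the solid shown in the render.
Reading the render: the shape is a regular 7-sided pyramid, base circumscribed radius ≈ 6 mm, apex at z ≈ 8 mm (dimensions read to the nearest mm from the axis ticks). For the g-code, the solid's height is divided into equal slices at the stated Δz and each level perimeter traced with G1 moves after a G0 lift.

; perimeter-only toolpath
G21 ; units = mm
G90 ; absolute positioning
G28 ; home
; layer 1
G0 Z1.6
G0 X10.8 Y6.0
G1 X9.0 Y9.8
G1 X5.0 Y10.6
G1 X1.7 Y8.1
G1 X1.7 Y3.9
G1 X5.0 Y1.4
G1 X9.0 Y2.2
G1 X10.8 Y6.0
; layer 2
G0 Z3.2
G0 X9.6 Y6.0
G1 X8.2 Y8.8
G1 X5.2 Y9.5
G1 X2.8 Y7.6
G1 X2.8 Y4.4
G1 X5.2 Y2.5
G1 X8.2 Y3.2
G1 X9.6 Y6.0
; layer 3
G0 Z4.8
G0 X8.4 Y6.0
G1 X7.5 Y7.9
G1 X5.5 Y8.3
G1 X3.8 Y7.0
G1 X3.8 Y5.0
G1 X5.5 Y3.7
G1 X7.5 Y4.1
G1 X8.4 Y6.0
; layer 4
G0 Z6.4
G0 X7.2 Y6.0
G1 X6.7 Y6.9
G1 X5.7 Y7.2
G1 X4.9 Y6.5
G1 X4.9 Y5.5
G1 X5.7 Y4.8
G1 X6.7 Y5.1
G1 X7.2 Y6.0
M2 ; end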